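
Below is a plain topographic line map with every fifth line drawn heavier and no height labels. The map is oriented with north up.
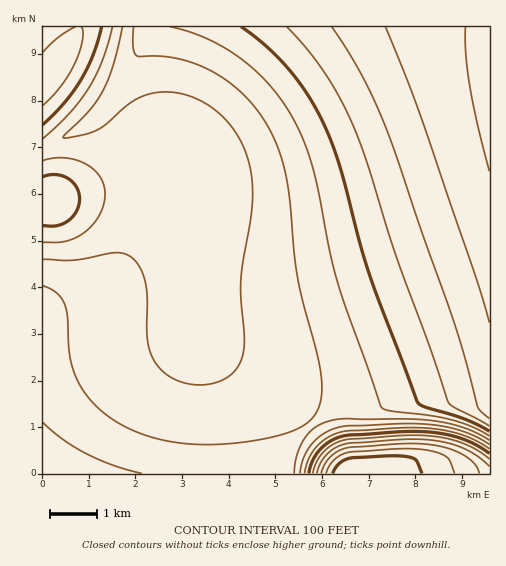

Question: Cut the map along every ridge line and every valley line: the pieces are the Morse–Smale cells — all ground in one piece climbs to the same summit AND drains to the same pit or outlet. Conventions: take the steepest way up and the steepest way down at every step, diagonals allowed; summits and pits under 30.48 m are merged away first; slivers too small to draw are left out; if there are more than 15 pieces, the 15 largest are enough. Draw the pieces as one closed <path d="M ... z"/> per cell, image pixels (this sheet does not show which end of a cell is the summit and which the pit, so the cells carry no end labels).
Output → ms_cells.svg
<path d="M489 26l-336 0-22 41-25 38-25 23-39 21 0 51 9 1 94-29 36-8 7 18 5 31 4 119 16 18 63 42 20 17 15 16 28-14 33-7 79-28 38-9z"/><path d="M181 164l-19 3-111 34-9 1 1 272 239 0 10-26 20-22-16-17-20-17-63-42-16-18-4-119-5-31z"/><path d="M489 367l-38 9-79 28-37 8-18 10-5 5 29 37 6 6 7-1 1 5 134 0z"/><path d="M152 26l-110 1 1 121 38-20 25-23 28-43z"/><path d="M311 426l-19 22-10 25 72 1 0-5-7 1-6-6z"/>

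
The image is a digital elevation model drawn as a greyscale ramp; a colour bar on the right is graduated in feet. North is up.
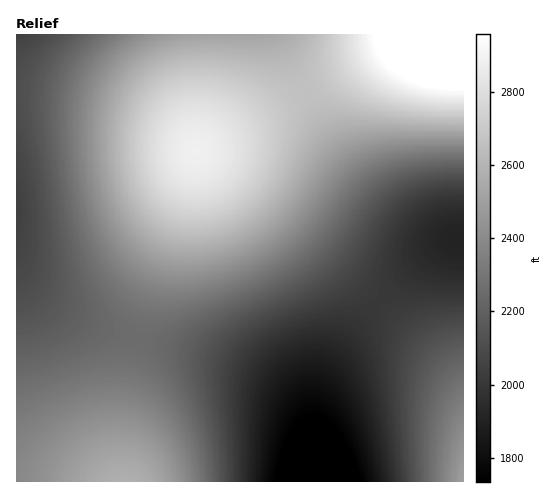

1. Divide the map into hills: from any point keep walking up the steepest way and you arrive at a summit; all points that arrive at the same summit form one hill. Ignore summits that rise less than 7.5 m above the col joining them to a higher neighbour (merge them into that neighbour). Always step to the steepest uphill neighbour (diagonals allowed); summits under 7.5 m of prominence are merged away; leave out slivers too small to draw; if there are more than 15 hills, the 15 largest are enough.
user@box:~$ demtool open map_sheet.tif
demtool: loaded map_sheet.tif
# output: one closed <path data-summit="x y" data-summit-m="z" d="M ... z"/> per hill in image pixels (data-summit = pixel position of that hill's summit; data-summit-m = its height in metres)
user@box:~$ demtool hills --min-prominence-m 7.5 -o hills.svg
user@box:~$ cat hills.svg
<path data-summit="196 151" data-summit-m="879" d="M277 34l-260 0-1 236 8 13 14 13 31 20 50 18 92 22 38 14 25 14 23 20 8 13 6 17 3 18 1-41 3-17 13-29 11-17 33-42 38-38 27-20 18-8-24-3-18-8-20-14-32-32-24-31-18-29z"/><path data-summit="125 481" data-summit-m="785" d="M17 271l0 211 300-1-5-43-7-21-8-13-23-20-25-14-38-14-92-22-50-18-31-20-14-13z"/><path data-summit="463 481" data-summit-m="762" d="M463 240l-9 0-8 4-33 24-46 48-33 43-12 24-7 28 0 42 3 29 146-1z"/><path data-summit="453 35" data-summit-m="992" d="M463 34l-186 1 45 88 18 29 24 31 32 32 20 14 18 8 25 3 5 0z"/>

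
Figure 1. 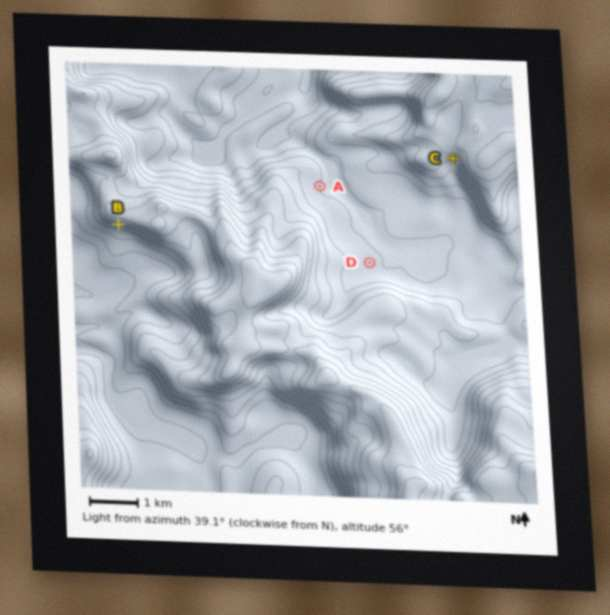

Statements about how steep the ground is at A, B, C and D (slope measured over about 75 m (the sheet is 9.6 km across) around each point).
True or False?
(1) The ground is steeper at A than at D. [True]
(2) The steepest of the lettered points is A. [False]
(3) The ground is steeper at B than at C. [True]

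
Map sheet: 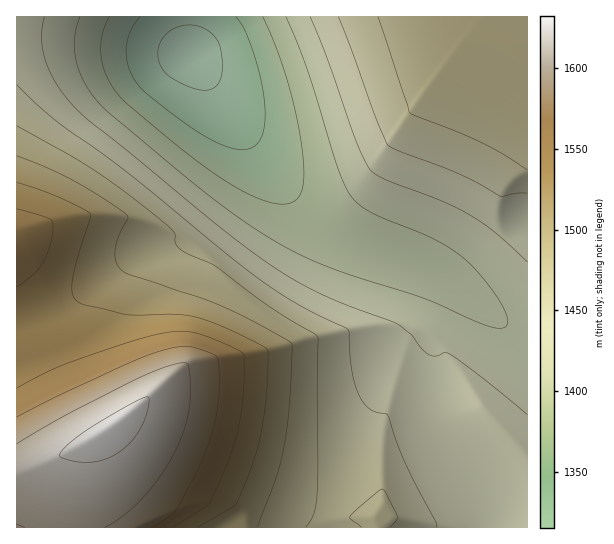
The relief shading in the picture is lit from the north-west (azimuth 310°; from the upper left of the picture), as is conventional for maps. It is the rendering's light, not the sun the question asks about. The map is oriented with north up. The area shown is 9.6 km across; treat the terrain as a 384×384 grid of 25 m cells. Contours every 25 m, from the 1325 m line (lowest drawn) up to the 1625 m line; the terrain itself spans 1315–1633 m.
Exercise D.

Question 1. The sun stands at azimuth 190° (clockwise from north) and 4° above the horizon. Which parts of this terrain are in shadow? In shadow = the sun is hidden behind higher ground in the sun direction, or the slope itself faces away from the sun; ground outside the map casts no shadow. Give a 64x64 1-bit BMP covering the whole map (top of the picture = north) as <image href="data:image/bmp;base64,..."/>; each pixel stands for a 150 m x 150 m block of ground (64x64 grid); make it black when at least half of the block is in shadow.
<image width="64" height="64" href="data:image/bmp;base64,Qk0+AgAAAAAAAD4AAAAoAAAAQAAAAEAAAAABAAEAAAAAAAACAAATCwAAEwsAAAIAAAAAAAAA////AAAAAAAAAAAAAAAAAAAAAAAAAAAAAAAAAAAAAAAAAAAAAAAAAAAAAAAAAAAAAAAAAAAAAAAAAAAAAAAAAAAAAAAAAAAAAAAAAAAAAAAAAAAAAAAAAAAAAAAAAAAAAAAAAAAAAAAAAAAAAAAAAAAAAAAAAAAAAAAAAAAAAAAAAAAAAAAAAAAAAAAAAAAAAAAAAAAAAAAAAAAAAAAAAAAAAAAAAAAAAAAAAAAAAAAAAD8AAAAAAAAAf/4AAAAAAAB//4AAAAAAAD//GAAAAAAAP/98AAAAAAA//vwAAAAAAB/9+AAAAAAAD/P4AAAAAAAP5/AAAAAAAAfP4AAAAAAAAR/AAAAAAAAAPwAAAAAAAAB+AAAAAAAAAPwAAAAAAAAB+AAAAAAAAAfwAAAAAAAAD+AAAAAAAAA/wAAAAAAAAf+AAAAAAAAD/4AAAAAAAAf/AAAAAAAAB/4AAAAAAAAD/AAAAAAAAAP8AAAAAAAAA/gAAAAAAAAB8AAAAAAAAAHAAAAAAAAAAAAAAAAAAAAAAAAAAAAAAAAAAAAAAAAAAAAAAAAAAAAAAAAAAAAAAAAAAAAAAAAAAAAAAAAAAAAAAAAAAAAAAAAAAAAAAAAAAAAAAAAAAAAAAAAAAAAAAAAAAAAAAAAAAAAAAAAAAAAAAAAAAAAAAAAAAAAAAAAAAAAAAAAAAA=="/>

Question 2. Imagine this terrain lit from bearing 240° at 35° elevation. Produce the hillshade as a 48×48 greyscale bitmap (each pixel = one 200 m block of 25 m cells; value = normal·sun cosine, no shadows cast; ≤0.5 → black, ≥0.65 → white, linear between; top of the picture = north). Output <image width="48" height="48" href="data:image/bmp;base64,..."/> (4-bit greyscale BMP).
<image width="48" height="48" href="data:image/bmp;base64,Qk32BAAAAAAAAHYAAAAoAAAAMAAAADAAAAABAAQAAAAAAIAEAAATCwAAEwsAABAAAAAAAAAAAAAAABEREQAiIiIAMzMzAERERABVVVUAZmZmAHd3dwCIiIgAmZmZAKqqqgC7u7sAzMzMAN3d3QDu7u4A////AIiIiIh3dlVmeIiGVWZnd4iIdlVVVWd4iYiIiIiHd2ZmZnd2VWZnd4iIdURFVmd4iYiIiIiHd2ZmZmVVVVZmd3eHZERFVmeImZmYiIiHd2ZlVVVVVVVmZ3d3VERVZneImYmYiIiHd2ZlVVVVVVVWZnd3VERWZ3iJmYiIiIiHd2ZlVVVERVVVZmd3VEVWZ3iJmYiIiIiHd2ZlVVREREVVVmZ3VEVmd4iZmYiIiIiHd2ZlVURERERVVmZ3VFVmeImZl3eIiIh3d2ZVVURERERFVWZmVVZneImZZHd3d3h3dmZVVEREREREVVZmZVZniJmWRHd3d3d3dmZVVEREREREVVZmZVZniJl0RHd3d3d3dmVVVEREM0RERVVmZVZ3iJdERHd3d3d3d2VVRERDMzRERVVmZlZ3iIVEVXd3d3d3d3ZVREQzMzRERVVmZmZ3iGREVYd3d3d3d2ZlREQzMzNERFVWZmZ3h1RFVod3d3d3dmZlQzMzMzNERFVWZmZ3dURVZnd3d3d2ZmZUMiIiIjM0RFVWZmZ3VFVWZ3d3d2ZmZmVUIhERIjMzNEVVZmZlRVVmd3d3dmZmZmVUIiIiIjIiM0RFVmVUVWZ3iHd3ZmZmZlVEMiIjMyIiIzREVVVVVmd4iHd2ZmZmVVVEMzM0MhIiMzRERVVVZneImXd2ZmZlVVVURERDIRIjM0RFVVVmZ3iJmXdmZVVVVVVVVVUyESIzNEVVVmZnd4iZmndmVVVVVVVVVVMREiM0RVVmZmd3iImaqnZlVVVVVVVVVUIRIjNEVWZmd3eIiZmqqmZVVVVVVVVVVCERIjRFVmd3d4iImZqqqmZVVVVVVmZmQhESI0RWZ3eIiIiZmaqqmFVVVVVVZmZTEREiNEVmd4iIiZmZqqqph1VUVVVVVUMhERIjNFZniImZmZmaqqqoeERERERDMhERESIzRVZ4iZmZmZqqqqqpiEREMzIiERERESI0VWeImaqqqqqqqqqpmURDMyIhEREREiNEVneJmqqqqqqqqqqpmURDMyIhERERIjNFZ3iZqru6qqqqqqqqqkRDMyIhERESIzRVZ4maq7u7qqqqqqqqqkQzMyIhEREiI0RWeImqu7u7uqqqqqqqmUQzMiIhERIiM0VneJqru7u7uqqqqqmZmUQzMiIhESIjNFVniZq7u8y7uqqZmZmZmUQzMiIiIiIzRFZ4maq7vMy7uqmZmZmZmUQzMiIiIiI0RWd4mqu8zMy7uqmZmZmZiEQzMiIiIiM0VmeJqru8zMy7uqmZmZiIiERDMyIiIjNFVniZq7vMzMu7uqmZiIiIiERDMyIiIzRFZ3iaq7zMzMu7qqmYiIiIiEREMzMzM0RWZ4mqu8zMzMu7qpmYiIiIiFVEQzMzNEVWeJmrvMzMzLu6qpmYiIiIiFVERDMzRFVniJq7zMzMzLu6qpmYiIiHd1VURERERVZ3iaq7zMzMzLu6qZmIiId3d1VVVERFVWZ4mau8zMzMy7uqqZmIiId3d2ZVVVVVVmd4mqu8zMzMy7uqmZiIiId3dw=="/>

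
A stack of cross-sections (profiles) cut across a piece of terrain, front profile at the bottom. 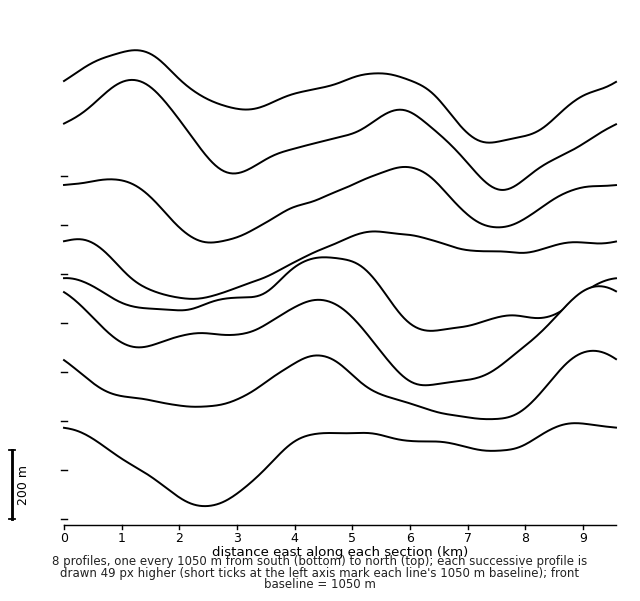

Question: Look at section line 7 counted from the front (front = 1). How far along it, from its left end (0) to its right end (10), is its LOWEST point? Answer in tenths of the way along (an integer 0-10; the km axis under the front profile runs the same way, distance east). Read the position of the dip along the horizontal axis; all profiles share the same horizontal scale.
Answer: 8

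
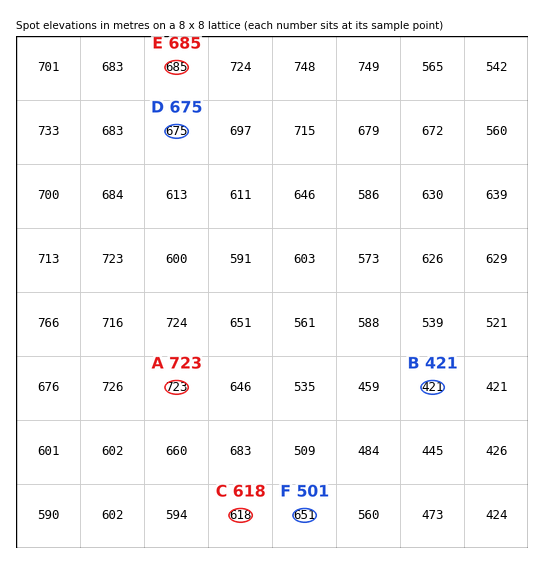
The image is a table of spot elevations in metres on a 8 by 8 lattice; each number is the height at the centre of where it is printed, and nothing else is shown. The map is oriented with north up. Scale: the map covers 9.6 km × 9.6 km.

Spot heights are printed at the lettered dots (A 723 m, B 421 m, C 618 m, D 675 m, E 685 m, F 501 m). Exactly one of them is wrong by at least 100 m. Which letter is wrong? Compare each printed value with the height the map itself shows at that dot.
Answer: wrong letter F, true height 651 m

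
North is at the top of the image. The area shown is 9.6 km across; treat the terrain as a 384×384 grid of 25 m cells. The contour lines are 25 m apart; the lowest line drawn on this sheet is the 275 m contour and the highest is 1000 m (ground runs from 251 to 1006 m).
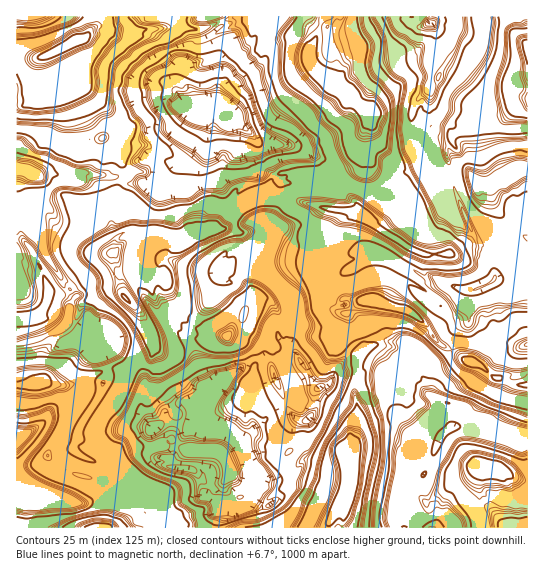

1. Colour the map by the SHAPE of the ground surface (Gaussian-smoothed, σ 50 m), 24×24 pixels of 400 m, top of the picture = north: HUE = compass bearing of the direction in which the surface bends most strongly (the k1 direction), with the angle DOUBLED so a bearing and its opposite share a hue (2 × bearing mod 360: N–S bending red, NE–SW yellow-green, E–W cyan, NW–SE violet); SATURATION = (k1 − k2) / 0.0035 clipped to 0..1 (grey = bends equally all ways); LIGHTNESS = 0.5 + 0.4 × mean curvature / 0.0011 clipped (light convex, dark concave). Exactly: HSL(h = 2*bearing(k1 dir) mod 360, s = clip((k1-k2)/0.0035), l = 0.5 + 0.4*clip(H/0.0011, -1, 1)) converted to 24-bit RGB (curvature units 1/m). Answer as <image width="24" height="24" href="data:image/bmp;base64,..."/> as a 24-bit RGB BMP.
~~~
<image width="24" height="24" href="data:image/bmp;base64,Qk32BgAAAAAAADYAAAAoAAAAGAAAABgAAAABABgAAAAAAMAGAAATCwAAEwsAAAAAAAAAAAAAJmjdDsp4Lb/h5qVo8kVukB1Bg2dqmcesoWnzB11BN7MS3TXvqT/l5Fwp8Wuf6duEKLBKHRp2hmqEl0zbVxpbb8dah/HWa4/Uc3BPMyMMQUABbL8iendXgYF3go2PTehXioMIthobKYY8DoRPCpEI7UdbG4S49+PUQ6GdEDR0VXGS21XhecfMqYcuNDQLPFcTyA/GkN7kf67GZXSvgnaFltS+N+rMgA4AvgkZ1yisVaPpRhhHkc5kC1lp1Bhg9fPI1JVzDj2Da3V/ImKL3TPT2+zWtMHknKP4PBr67ZizcH1+g3l5jKeY05cP7hyMOkjmxMz20vn5WxNpe53ma6+vEWqqwlnr3t+18d6pHxt8VGyAR3NyGdL4xvnsdbbnbwhfBDwA/dcNnpBoknV1ZNEfyaAVCCsU2twlWFgjVjcXdTgiO7olcayCE0KuJKSB9tqt85+AyxrLF0Y8doZ6MYYzdV4kQiQUYz0c5ptLAI9OrqiEWJKR2J+lFW21WUHPUMg8VlN4rzvaqtLTdKGqwThgA5Z6Cs6k/bRbzfGVSRxj4qnPKZa1X0IsVSAV0WwnfMrsg4Didr7qMrznZZd9k2Rh6hQ7gWkmy09MH2onGV1O35ijha2ErR6smM06ADML8P960SQLaFN9w7B5eQF4uSHvcr3oN/O9Umv4UWje5l6Ar0rDHl7VwnnmzVO17PxYQ57vvBy4fWcDBFwAvl5IQehNZQlk70J4Fr0M1WJBOWtQgnmAWith9HG6vf38W+v0JFSyJD8HwsIXnXEddk5dECoizAQx4vjTNSmJnGLX5rD4hfnyJH52pnR3XRSwqePIdpezrICKoMozLhQSLP9ELfetq0IohFhZiqsMxKfci+VDDqzSYUkqMgsflO9bQvqFcVJ5dJuuT9zj5UiR0xluXHxhKSF4xKVqubFDWlQukyMaR7D/W//iZsR+eSPDo4izo4uwpCqj1LacAwCJ/zP1hUbozP/YVgAxOY5JJbY9FlOY5aXF2aDhHzbEzhXOVpipuHn/2tP40ef6T9X/ljnItCvFOJtlZ5o0kdUtSC5wsu+muga0FjSGlvyGqCFeh4OwZrbsPCHMZHpsLbMT2zEWYRVCddiWeoN5S2s8Y4UlhE0zmmtWYUIEVkUQOHEhhptIgoB2RupJfgB5P2TWXHD36fTKO0llk5tl6TIJWW0MPmhEfoF3YF59gnnQkZeFgoF/e4OAfoWSekRMug8PxL//zu39KXTncIOUd29/hf9gSRSjTqikEPOf9b/QhUe0f4CeppTH7KTrU0XmJv+8RHeRLGSStZ6Lgnl3eGVITx0Sjv/rUvf/ZX4i9FNo2jizc2WBWFmRhHVtJT6DvrJzYX1hNHMezd4WMYr4TBC94qdp8k154wAsNBsKE6I2mmgp4R9Agp3p0Pr7nxY8fmFjUN2JXAUsYf9CjnWsfYR3iI+xJk7V1ebzvIHEiYKSitWsOxV3ir8g6XoXplzXvZW/rqLcdI+rT+j8L+xy6uoPeR0TgG9ylryTjhifbtlcFbG5KDej0J3OYTYFloEFLSIGQ1gIuLIw/Zs6NHC3eIJ/X66fNaZrQOyebw3m15bfkoy6iXiKjiFV0PGSOG55ZedOcUNyzdFtZAAoJ2QdKmsVzhjZU/Pem8jgfZPIaph/2q8pNG6NmNjSkCRzqdAmS24lE74fhH8AWAkZ4R4ijuJ1vaBtFep+aBeXTS1n/eWUL5SLyjBbQRWwH6MLYVMiqLk0Hak2ulC7xd2nGNC/SRWOUYPXPoLcoQuGzQgdRMIcEsUqnxUgecIo9uvDUuZBHBdNIy2B7NHBn43B01rVrIQJ1cr2g531JOA1y3U8K+KxKu4R8+ArV3EHXUUze2RQTRZW5phT2mSikhmCe+YlQOKKteK157HAGCpWP1rC2W5Dg36DqinCuX7owsiNhYGGrY+1fcrvx/QzO7UYYCFy1zi20aQqFzikGUnMNehq6y89Hx/qgOnBodS1Nu6R+j2+cSr8ARcyOduRyo6uRS3mNy9931xde7opQ24+2KhZpyUKzo4GoRElJ2czwDwbIBmhO+qjK88hVBHsd+rOeK6myNREe64RdpgO2rxhDRNVzIBgJpF75R7p4R6idsP024/+/LT/OfUuWhrz80/1EcWbZRHxMcZeUJZreiSQj8qlD37R6qx9dLRQjVFsh3zoIF3an7rnTC+LJ52xRWObZxOW5P7BaocWuC3e2FkZ/ZO5hqDmKoXi6WP7n1TST8f/p1D/hMHndoCQGaXQKs6K33pjY6Y0QPcTQgyTo1QkTEEAJj9n1cB6BqquR/kb"/>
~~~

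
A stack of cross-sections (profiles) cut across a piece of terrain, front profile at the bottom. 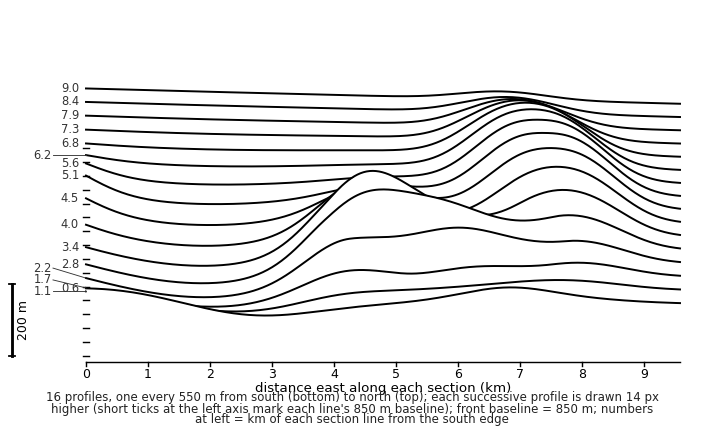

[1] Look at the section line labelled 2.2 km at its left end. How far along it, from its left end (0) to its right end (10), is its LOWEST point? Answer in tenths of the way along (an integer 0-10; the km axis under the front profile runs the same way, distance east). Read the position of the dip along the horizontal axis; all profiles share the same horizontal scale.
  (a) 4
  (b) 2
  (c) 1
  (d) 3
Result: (b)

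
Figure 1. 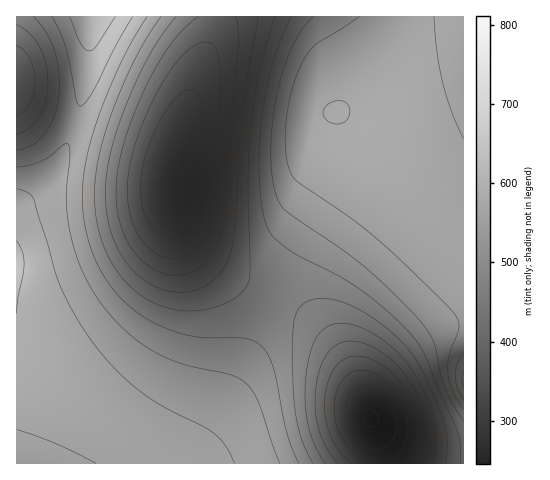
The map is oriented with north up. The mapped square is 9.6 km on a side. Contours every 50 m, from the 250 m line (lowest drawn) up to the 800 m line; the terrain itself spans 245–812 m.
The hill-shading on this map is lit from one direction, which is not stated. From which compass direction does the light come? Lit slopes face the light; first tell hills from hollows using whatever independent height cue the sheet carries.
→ SE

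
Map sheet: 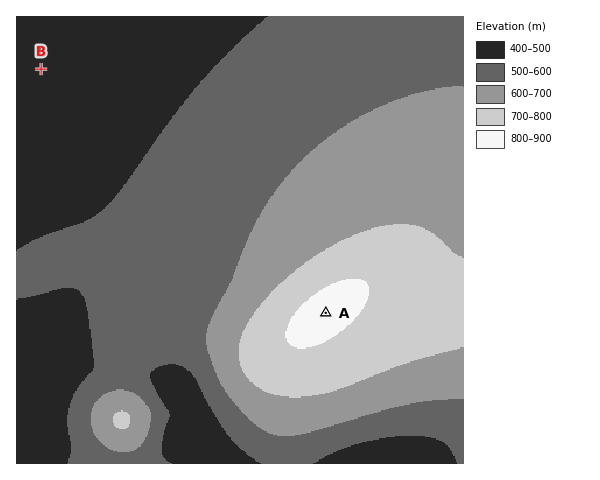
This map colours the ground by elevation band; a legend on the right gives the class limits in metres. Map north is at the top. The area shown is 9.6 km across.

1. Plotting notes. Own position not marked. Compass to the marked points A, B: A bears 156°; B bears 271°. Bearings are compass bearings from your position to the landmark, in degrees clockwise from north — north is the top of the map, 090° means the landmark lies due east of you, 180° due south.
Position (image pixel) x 219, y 72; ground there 500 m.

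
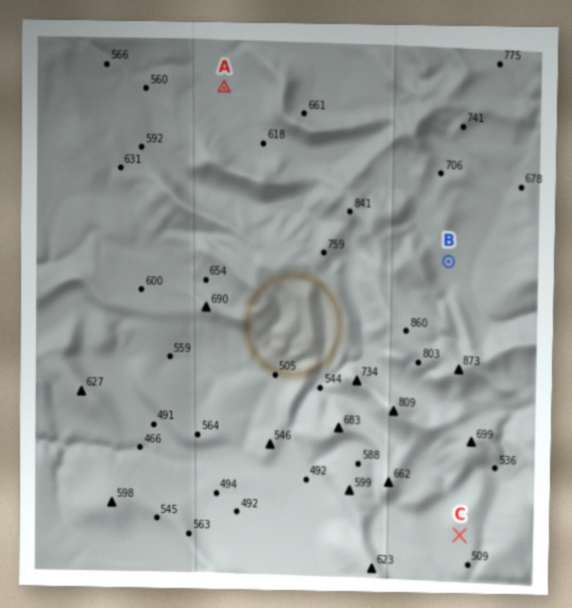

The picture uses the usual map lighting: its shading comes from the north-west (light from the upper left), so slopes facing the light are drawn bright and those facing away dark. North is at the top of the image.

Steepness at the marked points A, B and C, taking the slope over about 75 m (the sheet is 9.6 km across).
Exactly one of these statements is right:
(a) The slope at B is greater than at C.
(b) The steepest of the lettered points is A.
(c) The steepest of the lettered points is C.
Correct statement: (c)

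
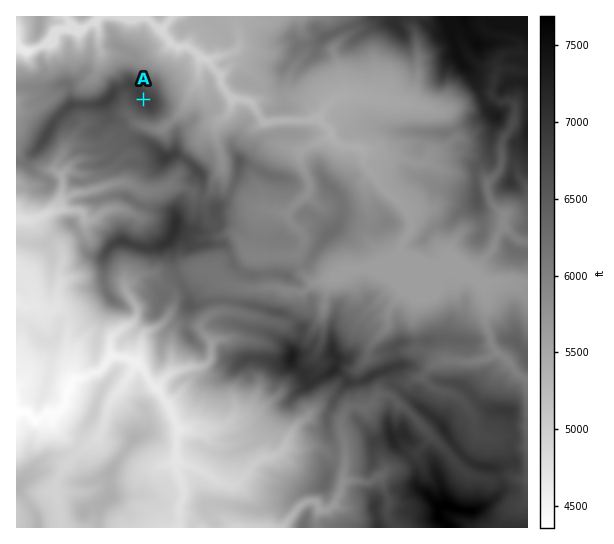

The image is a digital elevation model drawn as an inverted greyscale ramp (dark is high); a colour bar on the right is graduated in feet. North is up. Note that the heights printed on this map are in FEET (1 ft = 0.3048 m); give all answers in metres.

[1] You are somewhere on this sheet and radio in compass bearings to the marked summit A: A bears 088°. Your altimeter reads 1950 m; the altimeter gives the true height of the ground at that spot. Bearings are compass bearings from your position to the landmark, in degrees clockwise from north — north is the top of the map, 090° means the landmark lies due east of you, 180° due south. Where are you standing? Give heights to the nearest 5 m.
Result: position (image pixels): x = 63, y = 102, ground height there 1950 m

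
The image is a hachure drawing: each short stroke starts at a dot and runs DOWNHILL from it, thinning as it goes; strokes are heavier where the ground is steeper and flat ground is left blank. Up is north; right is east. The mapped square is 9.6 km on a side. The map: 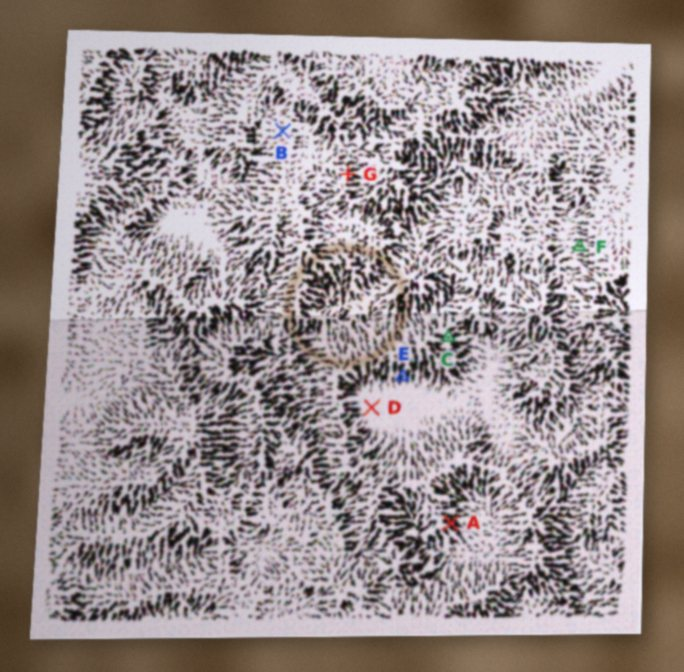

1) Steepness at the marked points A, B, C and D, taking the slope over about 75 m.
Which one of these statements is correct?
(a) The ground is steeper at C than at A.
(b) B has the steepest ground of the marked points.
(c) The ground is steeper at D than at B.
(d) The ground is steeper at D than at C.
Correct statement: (a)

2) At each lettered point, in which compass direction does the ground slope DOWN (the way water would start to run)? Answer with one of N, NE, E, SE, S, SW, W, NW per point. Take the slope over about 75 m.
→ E S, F W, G E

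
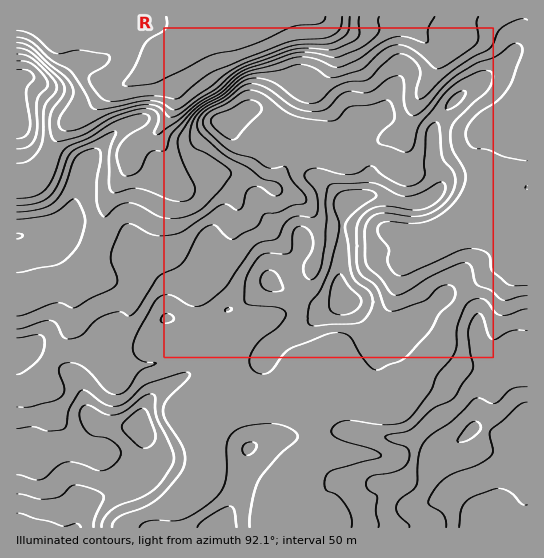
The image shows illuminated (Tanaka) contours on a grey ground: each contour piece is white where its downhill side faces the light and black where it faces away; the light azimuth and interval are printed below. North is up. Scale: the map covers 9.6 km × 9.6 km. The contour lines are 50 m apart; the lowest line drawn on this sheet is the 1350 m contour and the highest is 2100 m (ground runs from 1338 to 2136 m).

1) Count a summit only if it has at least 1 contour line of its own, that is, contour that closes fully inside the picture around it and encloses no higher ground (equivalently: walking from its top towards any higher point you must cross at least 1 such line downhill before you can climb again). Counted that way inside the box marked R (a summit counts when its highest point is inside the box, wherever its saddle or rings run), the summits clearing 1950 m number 2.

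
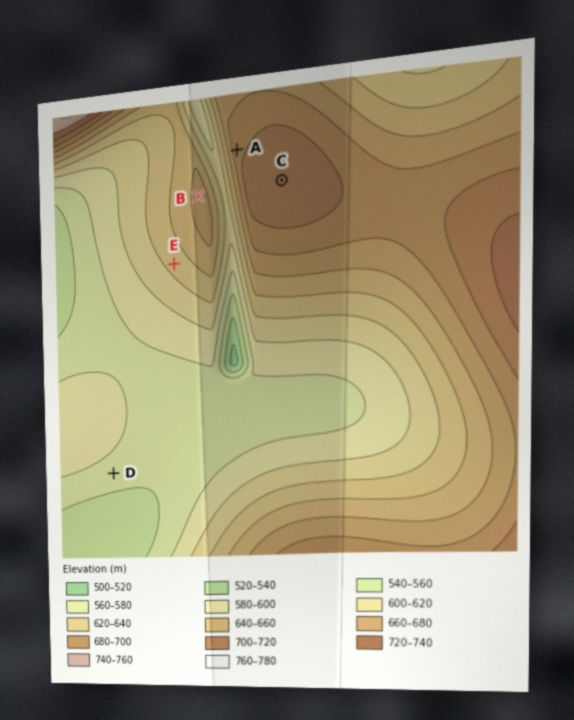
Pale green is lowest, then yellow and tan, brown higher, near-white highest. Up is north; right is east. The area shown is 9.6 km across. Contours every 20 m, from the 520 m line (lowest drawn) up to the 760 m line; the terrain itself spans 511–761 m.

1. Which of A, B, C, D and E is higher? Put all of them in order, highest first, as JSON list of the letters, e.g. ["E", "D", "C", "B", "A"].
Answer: ["C", "A", "B", "E", "D"]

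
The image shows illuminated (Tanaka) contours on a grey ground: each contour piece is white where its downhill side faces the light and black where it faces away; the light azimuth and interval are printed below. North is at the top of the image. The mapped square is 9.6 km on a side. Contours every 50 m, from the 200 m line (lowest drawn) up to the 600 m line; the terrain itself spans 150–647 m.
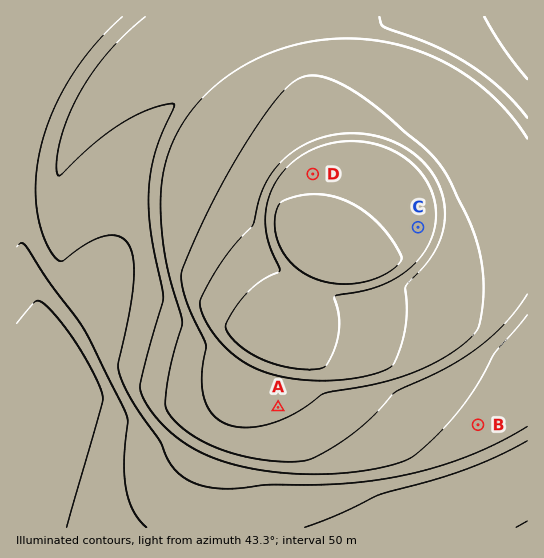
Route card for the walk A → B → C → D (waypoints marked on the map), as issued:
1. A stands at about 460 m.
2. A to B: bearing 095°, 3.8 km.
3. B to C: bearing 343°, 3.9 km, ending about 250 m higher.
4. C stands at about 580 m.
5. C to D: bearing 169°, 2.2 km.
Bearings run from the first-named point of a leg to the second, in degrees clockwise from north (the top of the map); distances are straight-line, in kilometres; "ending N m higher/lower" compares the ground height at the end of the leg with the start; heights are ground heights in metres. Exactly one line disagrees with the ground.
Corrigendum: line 5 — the bearing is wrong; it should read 297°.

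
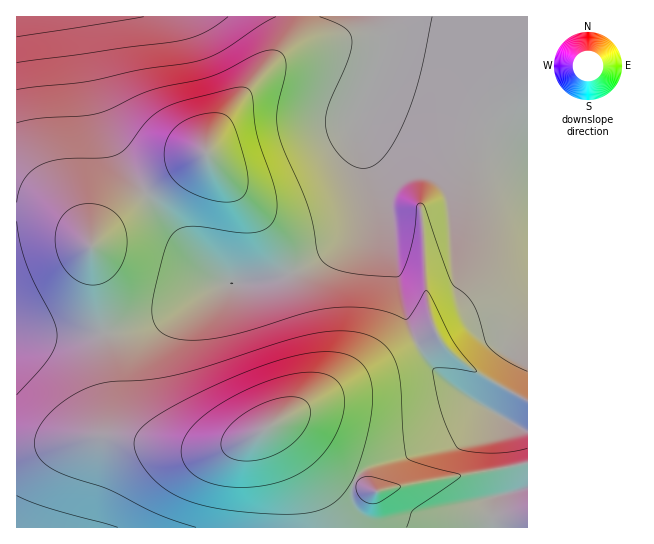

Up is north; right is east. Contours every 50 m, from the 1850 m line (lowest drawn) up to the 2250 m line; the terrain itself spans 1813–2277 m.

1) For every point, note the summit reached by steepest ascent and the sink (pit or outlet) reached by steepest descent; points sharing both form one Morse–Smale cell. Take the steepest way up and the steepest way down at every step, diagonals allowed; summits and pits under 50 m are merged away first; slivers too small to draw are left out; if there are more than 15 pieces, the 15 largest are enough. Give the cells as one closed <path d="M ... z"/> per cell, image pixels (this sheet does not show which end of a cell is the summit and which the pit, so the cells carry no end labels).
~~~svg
<path d="M527 16l-146 0 3 17-1 18-8 26-19 41 0 12 11 32 4 24-6 27-9 16-22 20-33 20-38 12-44 4-45 28-32 12-21 6-43 5-36 0-25-3-1 113 14 1 63-11 20 0 61 12 36 1 28-6 29-15 14 21 20 37 8 24 2 18 216 0z"/><path d="M379 16l-296 1 9 58 8 35 17 41 39 56 39 48 24 25 12 4 24-1 36-10 20-9 23-15 22-20 5-8 7-16 3-19-4-24-11-32 0-12 19-41 8-26 1-18z"/><path d="M82 16l-66 1 0 316 6 2 56 1 43-5 41-12 21-11 31-20 17-5-12-3-24-25-59-74-19-30-17-41-8-35-8-57z"/><path d="M267 428l-29 15-28 6-36-1-61-12-20 0-51 9-25 2-1 80 294 1-1-18-8-24-20-37z"/>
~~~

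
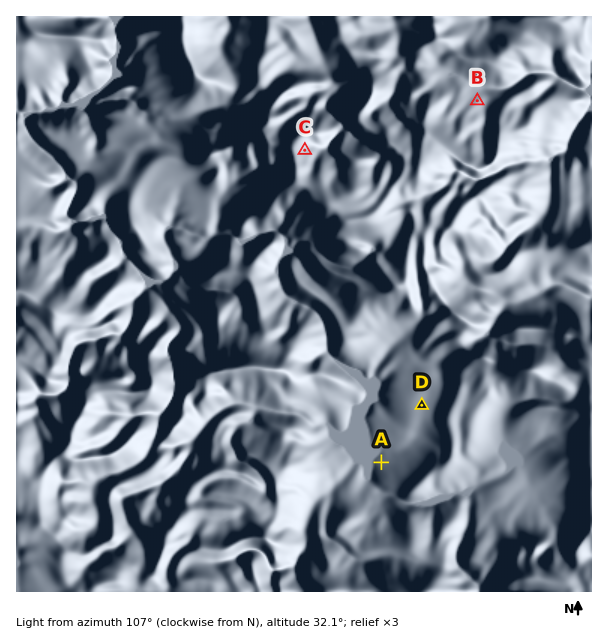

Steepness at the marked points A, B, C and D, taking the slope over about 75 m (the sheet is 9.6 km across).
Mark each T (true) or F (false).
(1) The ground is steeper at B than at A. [T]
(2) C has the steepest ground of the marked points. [T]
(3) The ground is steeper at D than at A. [F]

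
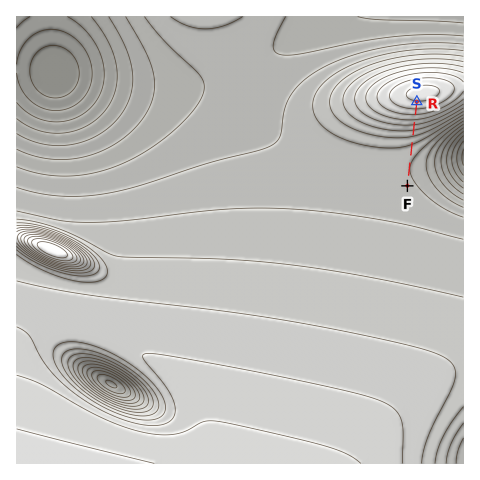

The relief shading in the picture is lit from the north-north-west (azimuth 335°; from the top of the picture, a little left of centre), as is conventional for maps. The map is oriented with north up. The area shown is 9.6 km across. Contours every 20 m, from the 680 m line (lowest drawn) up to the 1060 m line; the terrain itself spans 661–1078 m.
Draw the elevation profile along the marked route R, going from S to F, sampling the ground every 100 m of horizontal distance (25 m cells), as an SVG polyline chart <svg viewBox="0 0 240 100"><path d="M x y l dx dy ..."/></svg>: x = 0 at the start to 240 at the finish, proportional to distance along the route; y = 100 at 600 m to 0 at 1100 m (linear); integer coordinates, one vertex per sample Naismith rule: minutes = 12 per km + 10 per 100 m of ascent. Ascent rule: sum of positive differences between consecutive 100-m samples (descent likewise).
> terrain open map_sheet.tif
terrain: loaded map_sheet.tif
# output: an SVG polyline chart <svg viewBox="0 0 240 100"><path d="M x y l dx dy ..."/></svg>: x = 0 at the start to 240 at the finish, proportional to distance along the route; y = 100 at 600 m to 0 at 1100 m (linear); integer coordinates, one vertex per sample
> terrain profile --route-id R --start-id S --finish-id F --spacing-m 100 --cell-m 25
<svg viewBox="0 0 240 100"><path d="M0 24l13 3 14 2 13 4 13 4 13 3 14 4 13 3 13 2 13 3 14 1 13 2 13 0 13 1 14 0 13 0 13 0 13-1 14 0 1 0"/></svg>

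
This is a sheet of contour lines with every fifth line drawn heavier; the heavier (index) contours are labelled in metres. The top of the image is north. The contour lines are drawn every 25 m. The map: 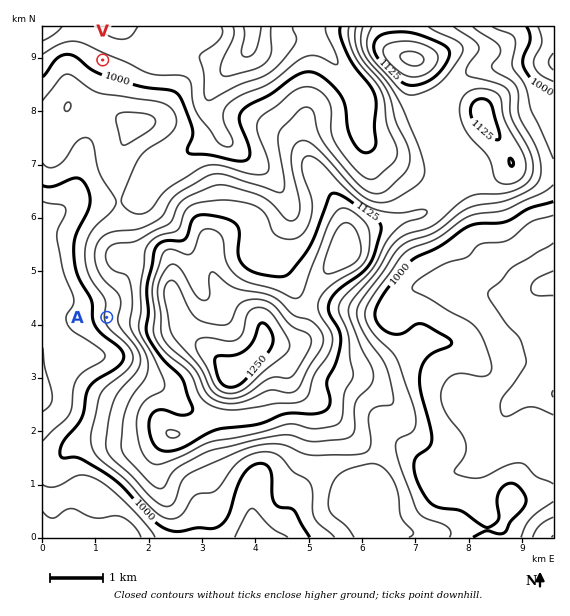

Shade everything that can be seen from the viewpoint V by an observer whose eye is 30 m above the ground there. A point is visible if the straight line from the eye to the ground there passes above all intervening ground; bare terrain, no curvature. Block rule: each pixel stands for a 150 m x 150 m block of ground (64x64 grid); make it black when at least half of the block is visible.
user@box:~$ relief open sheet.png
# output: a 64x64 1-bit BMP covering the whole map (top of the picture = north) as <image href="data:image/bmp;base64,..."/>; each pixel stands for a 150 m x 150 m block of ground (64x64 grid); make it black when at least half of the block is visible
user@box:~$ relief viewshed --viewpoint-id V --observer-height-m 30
<image width="64" height="64" href="data:image/bmp;base64,Qk0+AgAAAAAAAD4AAAAoAAAAQAAAAEAAAAABAAEAAAAAAAACAAATCwAAEwsAAAIAAAAAAAAA////AAAAAAAAAAAAAAAAAAAAAAAAAAAAAAAAAAAAAAAAAAAAAAAAAAAAAAAAAAAAAAAAAAAAAAAAAAAAAAAAAAAAAAAAAAAAAAAAAAAAAAAAAAAAAAAAAAAAAAAAAAAAAAAAAAAAAAAAAAAAAAAAAAAAAAAAAAAAAAAAAAAAAAAAAAAAAAAAAAAAAAAAAAAAAAAAAAAAAAAAAAAAAAAAAAAAAAAAAAAAAAAAAAAAAAAAAAOAAAAAAAAAA8AAAAAAAAAH4AAAAAAAAAfgAAAAAAAAB2AAAAAAAAAAYAAAAAAAAABwAAAAAAAAADgAAAAAAAAAEAAAAAAAAgAAAAAAAAADgAAAAAAAAAOAAGAAAAAAA4AAcAAAAAAB0ABwAAAAAAHQAHgAAAAAABgAfAAAAAAAGAB8AAAAAAAcAPwAAAAAAB4A/AAAAAAAD4D8AAAAAAAA4fwAAAAAAABh+AAAAAAAAAPwAAAAAAAAA+AAAAAAAAAHwAAAQAAAAA/AAABgAAAAD8AAgEAAAAAfgAGAwAAAAD+AAYOAAAAAf4ADhwAAAAB/gAcOAAA4AP+ADg4AAP4B/4AMDgAH/wH/gBwGAB//gP+AHAAAH/+A/8A8AAAf/8B/wPwAAB//4D/B/AAAH//wH8P8AAAf//gf7/gAAB//+A//8AAAH//4D//gAAAf//gH/+AAAA=="/>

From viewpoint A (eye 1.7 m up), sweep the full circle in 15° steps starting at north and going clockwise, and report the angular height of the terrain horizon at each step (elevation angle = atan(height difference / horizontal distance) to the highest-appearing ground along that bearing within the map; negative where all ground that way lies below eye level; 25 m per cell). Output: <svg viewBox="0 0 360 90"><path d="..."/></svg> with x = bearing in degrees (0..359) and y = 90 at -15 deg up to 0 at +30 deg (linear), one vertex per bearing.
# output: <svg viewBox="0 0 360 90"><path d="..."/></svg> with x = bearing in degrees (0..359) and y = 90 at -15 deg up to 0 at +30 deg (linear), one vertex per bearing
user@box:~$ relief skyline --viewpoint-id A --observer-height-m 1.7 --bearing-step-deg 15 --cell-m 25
<svg viewBox="0 0 360 90"><path d="M0 55l15-1 15 0 15-4 15-5 15-2 15 0 15 1 15 5 15 5 15 0 15 2 15 3 15 2 15 2 15 3 15 1 15 0 15 0 15 0 15 0 15-2 15-2 15-4"/></svg>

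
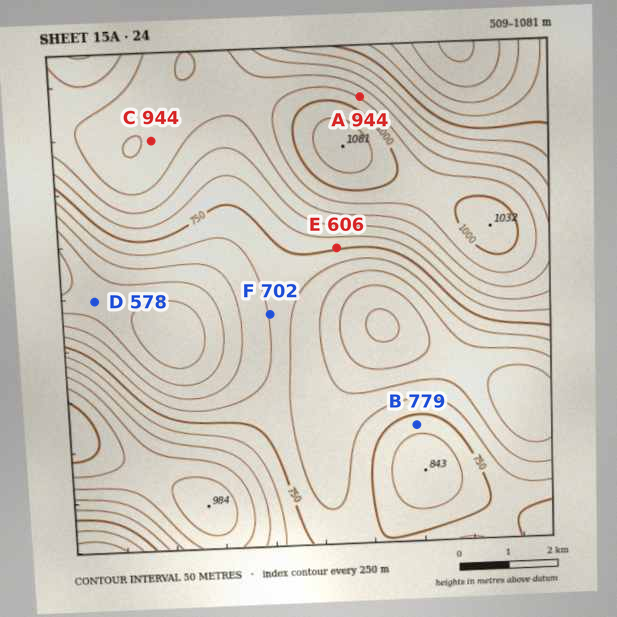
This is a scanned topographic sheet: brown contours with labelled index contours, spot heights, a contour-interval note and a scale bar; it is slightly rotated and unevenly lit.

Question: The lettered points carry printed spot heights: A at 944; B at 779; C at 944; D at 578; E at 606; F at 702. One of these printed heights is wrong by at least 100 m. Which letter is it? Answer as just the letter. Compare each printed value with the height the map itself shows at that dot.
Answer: E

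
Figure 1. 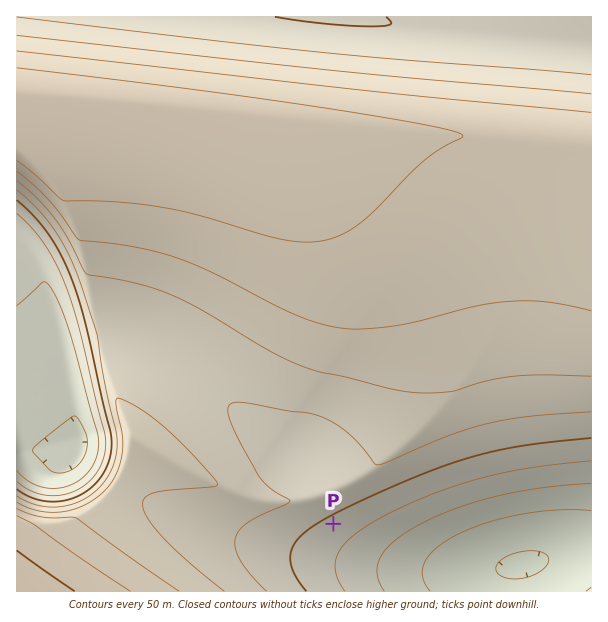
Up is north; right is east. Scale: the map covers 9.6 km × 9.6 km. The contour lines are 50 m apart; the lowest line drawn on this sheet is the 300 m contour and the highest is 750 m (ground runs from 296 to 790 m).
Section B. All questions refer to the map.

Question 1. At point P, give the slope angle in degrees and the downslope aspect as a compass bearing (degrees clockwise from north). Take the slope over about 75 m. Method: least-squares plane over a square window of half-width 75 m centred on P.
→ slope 6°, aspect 148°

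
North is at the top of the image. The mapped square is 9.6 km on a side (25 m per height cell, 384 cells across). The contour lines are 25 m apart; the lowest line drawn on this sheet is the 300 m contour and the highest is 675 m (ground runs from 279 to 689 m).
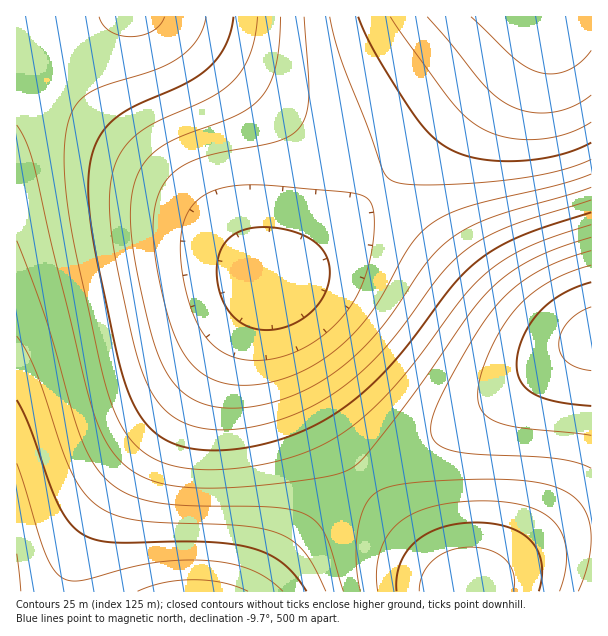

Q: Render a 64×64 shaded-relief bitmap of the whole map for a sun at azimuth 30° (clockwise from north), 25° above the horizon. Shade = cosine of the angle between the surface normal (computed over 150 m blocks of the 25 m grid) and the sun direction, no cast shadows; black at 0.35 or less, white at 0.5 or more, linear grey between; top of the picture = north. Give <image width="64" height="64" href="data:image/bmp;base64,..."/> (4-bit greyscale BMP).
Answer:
<image width="64" height="64" href="data:image/bmp;base64,Qk12CAAAAAAAAHYAAAAoAAAAQAAAAEAAAAABAAQAAAAAAAAIAAATCwAAEwsAABAAAAAAAAAAAAAAABEREQAiIiIAMzMzAERERABVVVUAZmZmAHd3dwCIiIgAmZmZAKqqqgC7u7sAzMzMAN3d3QDu7u4A////AKqpmZmZqqu7zM3d3e7u7u7u3dzMu6qZh3ZmVVVVVVZmqqqZmaqqu7zM3d3d7u7u7d3dzMu6qZh3ZmVVVVVVVWaqqqqqqqu7zM3d3e7u7u3d3czLuqmYh2ZVVEREREVVVrqqqqqqu7zM3d3e7u7t3d3czLuqmYd2ZVREREREREVVu6qqqru7zM3d3e7u7t3d3czLuqmId2VURDMzMzNERFW7qqqru7zM3d3e7u7u3d3czLuqmId2VUQzMzMzMzNERbu7u7u7zM3d3e7u7u3d3czLuqmYd2VUQzMiIiIzMzREu7u7u7zM3d3e7u7u3d3czLuqmYh2ZUQzMiIiIiIzM0S7u7u7zMzd3e7u7u7d3dzMu6qYh3ZVRDMiIiIiIjMzRLu7u7zMzd3e7u7u7d3dzMu6qZiHZlRDMyIiIiIiIzM0u7u7zMzd3d7u7u7t3d3My7qpmHdmVEMzIiIiIiIjMzS7u7zMzN3d7u7u7t3d3My7uqmYd2ZUQzMiIiIiIiMzM7u7vMzN3d3u7u7t3d3czLu6qZh3ZlVEMzIiIiIiIjMzu7vMzM3d3e7u7t3d3dzMu7qpmHdmVUQzMyIiIiIiMzO7vMzMzd3d3e7d3d3dzMy7uqmYh3ZlVEMzMzIiIiMzM7u8zMzN3d3d3d3d3d3MzLu6qZmId2ZVREMzMzMzMzMzu7zMzM3d3d3d3d3d3czMy7uqmYh3dmVVREQzMzMzMzO7vMzMzd3d3d3d3d3dzMzLu6qpmId3ZlVVREQzMzMzM7u8zMzM3d3d3d3d3dzMzMu7uqmZiHd2ZlVUREMzMzMzu7zMzMzN3d3d3d3dzMzMzLu6qpmYh3dmZVVURDMzMzO7vMzMzMzd3d3d3czMzMzMu7qqmZiId3ZmVVVERDMzM7u7zMzMzM3dzMzMzMzMzMy7u6qpmYiHd2ZlVVREQzMzu7vMzMzMzMzMzMzMzMzMzLu7qqmZiIh3dmZVVURERES7u8zMzMzMzMzMzMzMzMzLu7qqqZmYiHd3ZmVVVERERLu7vMzMzMzMzMzMzMzMzLu7uqqpmZiIh3d2ZlVVVEREu7u8zMzMzMzMzMzMzMy7u7uqqqmZmIiHd3dmZlVVVVW7u7zMzMzMzMzMzMzMu7u7uqqqmZmYiIh3d3ZmZlVVVbu7vMzMzMzMzMzMu7u7u7qqqpmZmYiIiId3d2ZmZmZmq7u8zMzMzMzMzLu7u7u6qqqZmZmYiIiIiHd3d3d3d3equ7vMzMzMzMzLu7u7qqqqmZmZmIiIiIiIiId3d3d4iKq7u8zMzMzMzLu7u6qqqZmZmIiIiIiIiIiIiIiIiIiZqru7zMzMzMzLu7uqqpmZmIiIiIiIiIiIiIiImZmZmZmqu7vMzMzMzLu7uqqZmYiIh3d3d3d4iIiImZmZmqqqqqq7u8zMzMzMu7uqqZmIiHd3d3d3d3eIiImZmqqqu7u7qru7zMzMzMu7uqqZiIh3d2ZmZmd3d4iImZqqq7u8zMyqu7vMzMzMy7uqmZiId3ZmZmZmZnd3iImZqqu7vMzN3aqru8zMzMy7uqqZiHd2ZmZVVWZmZ3eIiZqqu7zM3d3dqqu7zMzMy7uqqZiHd2ZlVVVVVmZnd4iZmqu7zN3d7u6qq7vMzMy7u6qZiHd2ZlVVVVVVZmd4iJmqu7zN3e7u7qqru7zMu7u6qZiHd2ZVVVVVVVVmZ3iJmaq7zN3e7u7+qqu7u7u7u6qZiHd2ZVVVREVVVWZneImaq7zN3e7u//+qq7u7u7uqqZiHd2ZVVURERVVWZneIiZqrvM3e7u///6qru7u7uqqZiHd2ZVVURERFVVZmd4iZqrvM3d7u7///qqu7u7qqqZiHd2ZVVUREREVVVmd3iJmqu8zd3u7v//+qqru6qqqZiHdmZVVUREREVVVmZ3iJmqq7zN3e7u//7qqqqqqqmZiHdmZVVUREREVVVmZ3iImaq7vM3d7u7u7uqqqqqqmZiHdmZVVEREREVVVmZ3iImZqrvMzd3e7u7u6qqqqpmYiHdmVVVERERFVVZmd3iImZqqu7zM3d3e7d3aqqqZmYh3ZmVVRERERFVVZmd3iImZmqq7vMzN3d3d3dqqqZmIh3ZlVURERERFVVZmd3iImZmqqru8zMzM3dzMyqmZmIh3ZlVURERERFVVZmd4iImZmqqru7vMzMzMzMy6mZmIh3ZlVUREREREVVZnd4iImZmqqqu7u7zMzMzLu7mZmIh3ZlVUREREREVVZnd4iJmZmqqqq7u7u7u7u7u7uZmIh3ZlVUREREREVVZnd4iJmZqqqqqru7u7u7u7u6qpmYh3dmVUREREREVVZmd4iJmZqqqqqru7u7u7u7uqqqmYiHdmVVREREREVVZmd4iJmZqqqqqru7u7u7u7qqqpmYiHdmZVVEREREVVZmd4iJmZqqqqqru7u7u7u6qqqpmYiHd2ZVVEREREVVZmd4iJmaqqqqq7u7u7u7u6qqqpmZiId2ZlVVRERFVVZnd4iJmaqqqqu7u7u7u7u6qqqpmYiId3ZmVVVVVVVWZnd4iJmaqqqqu7u7u7u7u7qqqpmZiId3ZmZVVVVVVmZnd4iJmaqqqqu7u7u7u7u7uqqpmZiId3dmZmVVVWZmd3eIiZmaqqqqu7u7u7u7u7u6qqmZiIh3d2ZmZmZmZnd3iImZmaqqqqu7u7u7u7u7u7qqqZmIh3d3ZmZmZmZnd4iImZmaqqqqq7u7u7u7u7u7uqqpmYh3"/>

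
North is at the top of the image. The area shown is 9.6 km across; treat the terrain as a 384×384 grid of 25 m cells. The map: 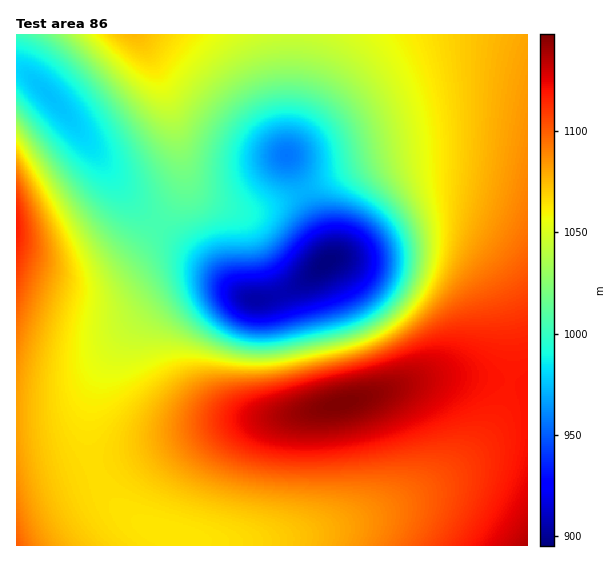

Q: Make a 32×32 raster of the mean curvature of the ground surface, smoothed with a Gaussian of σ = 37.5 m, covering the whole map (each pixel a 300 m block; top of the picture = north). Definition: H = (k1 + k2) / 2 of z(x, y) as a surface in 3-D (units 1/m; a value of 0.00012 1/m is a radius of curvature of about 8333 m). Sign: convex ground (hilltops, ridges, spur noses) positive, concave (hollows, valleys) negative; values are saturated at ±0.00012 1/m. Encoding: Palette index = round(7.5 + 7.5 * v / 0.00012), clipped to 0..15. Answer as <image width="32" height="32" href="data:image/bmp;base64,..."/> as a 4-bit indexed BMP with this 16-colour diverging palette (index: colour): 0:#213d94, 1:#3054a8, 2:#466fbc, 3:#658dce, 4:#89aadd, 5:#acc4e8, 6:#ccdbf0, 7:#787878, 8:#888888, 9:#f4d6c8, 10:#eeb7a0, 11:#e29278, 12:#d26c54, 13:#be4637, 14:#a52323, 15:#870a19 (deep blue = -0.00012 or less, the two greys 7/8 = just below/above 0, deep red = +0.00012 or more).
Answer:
<image width="32" height="32" href="data:image/bmp;base64,Qk12AgAAAAAAAHYAAAAoAAAAIAAAACAAAAABAAQAAAAAAAACAAATCwAAEwsAABAAAAAAAAAAlD0hAKhUMAC8b0YAzo1lAN2qiQDoxKwA8NvMAHh4eACIiIgAyNb0AKC37gB4kuIAVGzSADdGvgAjI6UAGQqHAGZ3d3d3d2ZmZmd3d3d3d3dmd3d3d3ZmZmZmZnd3d3d3Znd3d3d3dmZmZmZmd3d3d2Z3d3d3d3d3dmZmZmd3d3dnd3d3d3iHd3d3dmZnd3d3Z3d3eIiIiIiIh3d3d3d3d2d3d3iIiZmZmZmIh3d3d3dnd3d4iJmqu7uqmYiHd3d3d3d3d4iZq8zMzLqpiId3d3d3d3eImrzN3e7cupmIh3d3d3d3eJq8zM3u7ty5mIiHd3d3d3ibu5mbzM3dypiIiHd3d3d4q6dUV3eJvNupiIh3d3d3ialiABNDNGnMqYiId3d3iJqXIAACIhAlm7mIiHd3iIialAAAIiMgAnq5iHd3iZiImXMAJUIkUQFZqYh3eJmHd4h0JIpzESEASKmId4qYd3d4d2jNpBAAAVmph3eqmHZmeImK3rcxABR5qYd3qYdlVniamrzKdURXmqmHd6l2VVZ4mpmau6mImaqYiHeYZURWeKqId3iaqqqpiIiIh1REVnmpd2Q0aJqpmIiIiIZDNFeJqHZSATaImIiIiIhkMzRnmqh3UxE1eIiIiIiIQyNFaJqod2VEVniIiIiIiCEjRnmrmIh3d3eIiIiIiIgBNFeKuoiIiIiIiIiIiIiIAkVomrmIiIiIiIiIiIiIiDRWeauoiIiIiIiIiIiIiIhWZ4q7mIiIiIiIiIiIiIiI"/>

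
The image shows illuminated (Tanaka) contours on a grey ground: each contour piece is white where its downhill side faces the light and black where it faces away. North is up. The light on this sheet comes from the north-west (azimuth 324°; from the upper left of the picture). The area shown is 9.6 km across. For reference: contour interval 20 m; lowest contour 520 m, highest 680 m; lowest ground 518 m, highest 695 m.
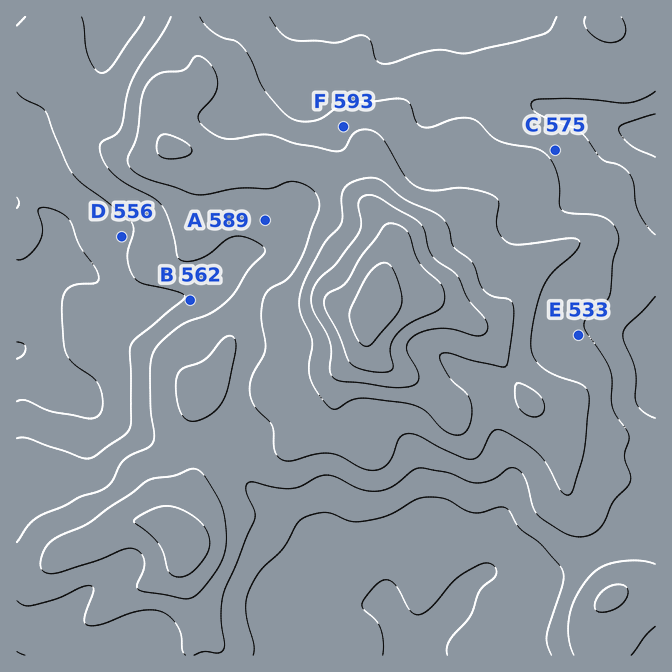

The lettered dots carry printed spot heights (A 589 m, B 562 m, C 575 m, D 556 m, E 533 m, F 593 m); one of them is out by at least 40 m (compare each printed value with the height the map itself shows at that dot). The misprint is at E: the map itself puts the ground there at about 583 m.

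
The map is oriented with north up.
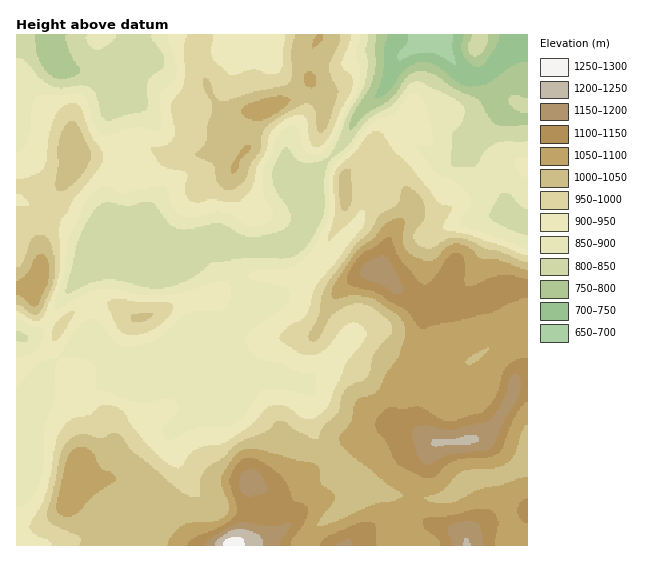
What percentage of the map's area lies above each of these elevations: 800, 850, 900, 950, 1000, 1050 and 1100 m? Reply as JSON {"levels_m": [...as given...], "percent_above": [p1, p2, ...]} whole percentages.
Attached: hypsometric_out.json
{"levels_m": [800, 850, 900, 950, 1000, 1050, 1100], "percent_above": [96, 85, 68, 51, 37, 23, 9]}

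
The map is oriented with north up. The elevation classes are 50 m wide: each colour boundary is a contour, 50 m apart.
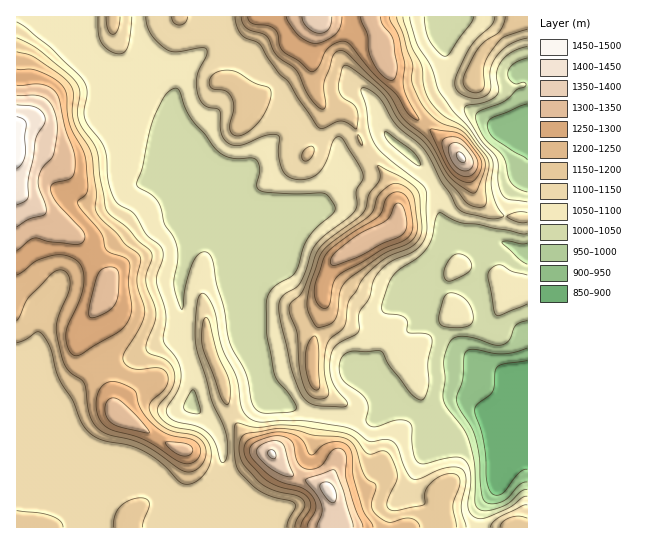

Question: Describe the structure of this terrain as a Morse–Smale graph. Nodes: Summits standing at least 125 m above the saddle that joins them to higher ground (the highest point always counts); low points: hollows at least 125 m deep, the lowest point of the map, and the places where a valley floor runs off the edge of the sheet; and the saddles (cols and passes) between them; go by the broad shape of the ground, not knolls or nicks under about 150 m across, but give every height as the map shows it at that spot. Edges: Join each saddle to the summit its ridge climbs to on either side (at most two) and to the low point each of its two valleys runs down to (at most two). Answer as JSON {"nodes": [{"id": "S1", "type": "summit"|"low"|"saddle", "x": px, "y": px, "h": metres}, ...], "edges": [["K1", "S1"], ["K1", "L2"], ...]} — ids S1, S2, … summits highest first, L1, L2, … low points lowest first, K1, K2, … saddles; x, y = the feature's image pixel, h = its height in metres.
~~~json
{"nodes": [
{"id": "S1", "type": "summit", "x": 17, "y": 151, "h": 1481},
{"id": "S2", "type": "summit", "x": 329, "y": 490, "h": 1417},
{"id": "S3", "type": "summit", "x": 461, "y": 158, "h": 1409},
{"id": "S4", "type": "summit", "x": 318, "y": 17, "h": 1399},
{"id": "S5", "type": "summit", "x": 366, "y": 241, "h": 1346},
{"id": "L1", "type": "low", "x": 502, "y": 438, "h": 861},
{"id": "L2", "type": "low", "x": 526, "y": 126, "h": 921},
{"id": "K1", "type": "saddle", "x": 426, "y": 126, "h": 1247},
{"id": "K2", "type": "saddle", "x": 219, "y": 477, "h": 1111},
{"id": "K3", "type": "saddle", "x": 505, "y": 217, "h": 1100},
{"id": "K4", "type": "saddle", "x": 342, "y": 418, "h": 1074},
{"id": "K5", "type": "saddle", "x": 434, "y": 187, "h": 1074}],
"edges": [["K1", "S3"], ["K1", "S4"], ["K1", "L1"], ["K1", "L2"], ["K2", "S1"], ["K2", "S2"], ["K2", "L1"], ["K3", "S3"], ["K3", "L1"], ["K3", "L2"], ["K4", "S2"], ["K4", "S5"], ["K4", "L1"], ["K5", "S3"], ["K5", "S5"], ["K5", "L1"]]}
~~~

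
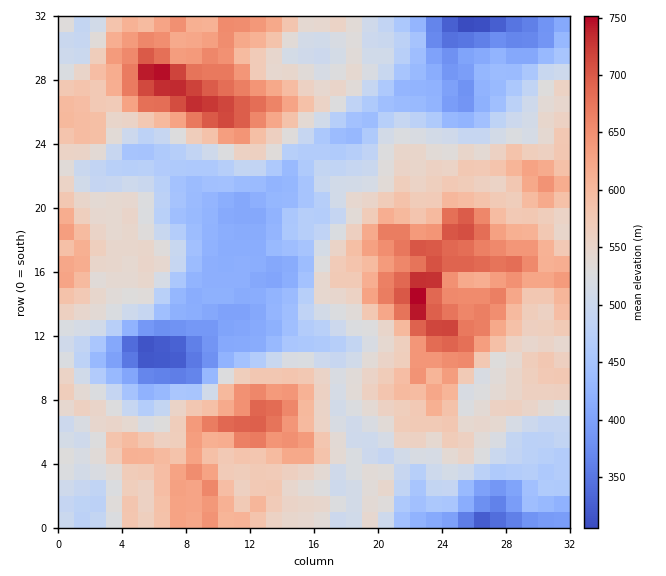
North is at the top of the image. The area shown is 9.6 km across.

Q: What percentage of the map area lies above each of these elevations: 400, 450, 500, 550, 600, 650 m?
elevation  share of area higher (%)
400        94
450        81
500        66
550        44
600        22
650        11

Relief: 290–765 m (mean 535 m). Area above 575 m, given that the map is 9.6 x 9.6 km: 28.5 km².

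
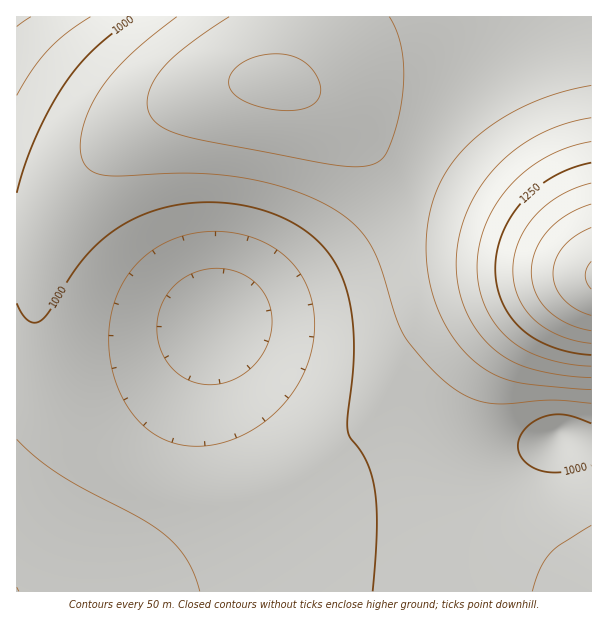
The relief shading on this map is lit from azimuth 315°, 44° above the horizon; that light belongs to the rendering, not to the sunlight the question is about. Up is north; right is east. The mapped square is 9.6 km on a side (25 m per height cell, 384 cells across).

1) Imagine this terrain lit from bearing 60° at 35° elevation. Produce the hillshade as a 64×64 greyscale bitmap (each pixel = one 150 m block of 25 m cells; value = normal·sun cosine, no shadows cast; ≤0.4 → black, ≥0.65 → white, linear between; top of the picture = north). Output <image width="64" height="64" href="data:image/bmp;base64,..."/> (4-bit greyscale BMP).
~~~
<image width="64" height="64" href="data:image/bmp;base64,Qk12CAAAAAAAAHYAAAAoAAAAQAAAAEAAAAABAAQAAAAAAAAIAAATCwAAEwsAABAAAAAAAAAAAAAAABEREQAiIiIAMzMzAERERABVVVUAZmZmAHd3dwCIiIgAmZmZAKqqqgC7u7sAzMzMAN3d3QDu7u4A////AJmZmZmZqqqqqqqqqqqqqqqqqqqqqqqqqqqqqqqqqqqqmZmZmZmaqqqqqqqqqqqqqqqqqqqqqqqqqqqqqqqqqqqZmZmZmZmqqqqqqqqqqqqqqqqqqqqqqqqqqqqqqqqqqpmZmZmZmZqqqqqqqqqqqqqqqqqqqqqqqqqqqqqqqqqqmZmZmZmZmqqqqqqqqqqqqqqqqqqqqqqqqqqqqqqqqqqZmZmZmZmZqqqqqqqqqqqqqqqqqqqqqqqqqqqqqqqqqpmZmZmZmZmaqqqqqqqqqqqqqqqqqqqqqqqqqqqqqqqqmZmZmZmZmZmqqqqqqqqqqqqqqqqqqqqqqqqqqqu7u6qZmZmZmZmZmaqqqqqqqqqqqqqqqqqqqqqqqqqru7u7u5mZmZmZmZmZqqqqqqqqqqqqqqqqqqqqqqqqq7u7u7u7mZmZmZmZmaqqqqqqqqqqqqqqqqqqqqqqqqq7u7u7u7uZmZmZmZmqqqqqqqqqqqqqqqqqqqqqqqqqq7u7zMy7u5mZmZmZmqqqqqqqqqqqqqqqqqqqqqqqqqqru8zMzMu7mZmZmZqqqru7u7u6qqqqqqqqqqqqqqqqqqu7zM3cy7uZmZmZqqu7u7u7u7uqqqqqqqqqqqqqqqqqq7vM3dzLu4iZmZqqu7u7u7u7u7qqqqqqqqqqqqqqqqqru83d3cuqiImZqqu7vMzMy7u7uqqqqqqqqqqqqqqqqqq7zN3dupmIiZqqu7zMzMzMu7u6qqqqmZmqqqqqmZqqqqu8zdyXd4iZmqu7zMzMzMzLu7uqqqmZmZmqqpmZmZmaqqu7uXVWiJmqu7zMzMzMzMy7uqqqmZmZmZmZmZmZmZmZmqmHVEWImqq7zMzd3dzMzLu6qqmZmZmZmZmZmZmYiIiIiHVERImaq7zMzd3d3czMu7qqqZmZmZmZmZmZmIiId3d2VEM0mZq7vMzd3d3dzMy7uqqZmZmZmZmZmZiIh3d2ZlVEMzOZqrvMzd3d3d3MzLu6qpmZiIiImZmZiIh3ZmVVRDMyM5mqu8zN3d3d3czLu6qpmZiIiIiIiZiId3ZlVEQzMiIimau7zN3d3d3dzMu7qqmZiIiIiIiIiIh3ZlVEMzIiIiKaq7zM3d3d3d3My7uqmZiIiIiIiIiIh3ZlVDMyIhESIpqrvMzd3d3d3MzLuqqZiIiHd3eIiIiHdlVDMiIREREimqu8zN3d3d3czLu6qZmIh3d3d3eIiHdmVEMiEREREiKqq7zM3d3d3czMu6qpmIh3d3d3d3d3d2VUMyIRERESI6qrvMzd3d3czMu7qpmIh3d3d3d3d3d3ZUQyIREREiIzqqu8zM3d3czMu7qpmYiHd3d3d3d3d3dlRDIhEREiM0Sqq7zMzN3czMy7qqmYiHd3dmZ3d3d3dmVEMiIREiM0RZqru8zMzMzMy7uqmZiHd3ZmZmd3d3d3ZUQyIiIiM0VWmqu7zMzMzMy7uqqZiId3ZmZmZnd3d3dlVDMiIjNEVmeaqru8zMzMu7uqqZiId3dmZmZmd3d3d2VUQzMzNEVneJmqu7u8zMu7uqqZmId3dmZmZmd3d3d3ZlRDMzNEVneImaqru7u7u7uqqZmIh3dmZmZmZ3d3iId2VURERFVneJmZqqq7u7u7uqqpmIh3d2ZmZmZnd3iIiHZlVERFVmeJmpmaqqu7u7uqqpmYiHd2ZmZmZnd3iIiId2ZVVVVmeImqmZqqqqu6qqqpmYiHd3ZmZmZnd3iIiYiHdmVVZmeImquZmaqqqqqqqpmYiId3dmZmZnd3iIiZmId3ZmZmd4mau4mZmqqqqqqpmZiId3d2ZmZnd3iIiZmZiHd2Znd4iaq7iJmZqqqqqZmZiIh3d3ZmZnd3eIiZmpmYh3d3d4iZqruImZmZqqmZmZiIh3d3dmZ3d3eIiZqqqZmIh3eIiZqru4iJmZmZmZmZmIiHd3d3d3d3eIiZqqqqmZiIiIiZmqu8iIiZmZmZmZmIiId3d3d3d3iIiZqqu6qpmZiIiZmqu8yIiImZmZmZmIiIh3d3d3d3iIiZqqu7qqqZmZmZmqq7zIiIiJmZmZmYiIiId3d3d4iImZqqu7u6qqmZmZmqqrvMiIiIiZmZmYiIiIiHd3eIiImZqqu7u7uqqqmZmqqru8yIiIiImZmYiIiIiIiIiIiImZqru8u7u7qqqqqqqru8zIiIiIiIiIiIiIiIiIiIiJmZqru8zLu7u6qqqqqqu7zMiIiIiIiIiIiIiIiIiIiZmaqru8zMy7u7u6qqqqu7vMyIiIiIiIiIiIiIiIiJmZmqqru8zMzMu7u7u6qqu7u8zIiIiIiIiJmZmZmZmZmZmqq7vMzMzMzLu7u7u7u7u7vMiIiIiIiJmZmZmZmZmZqqq7vMzMzMzMu7u7u7u7u7u8yIiIiIiJmZmZmZmZmaqqu7vMzMzMzMzLu7u7u7u7u7u5mZiJmZmZmZmZmZmqqqu7vMzMzMzMzMy7u7u7u7u7u7mZmZmZmZmZmZmZqqqru7vMzMzMzMzMzLu7u7u7u7u7uZmZmZmZmZmZmaqqqru7vMzMzMzMzMzMu7u7u7u7u7u5mZmZmZmZmZmaqqqru7u8zMzMzMzMzMzLu7u7u7u7u7mZmZmZmZmZmaqqqqu7u7vMzMzMzMzMzMu7u7u7u7u7uqqqqqqqmZmZqqqqqru7u8zMzMzMzMzMy7u7u7u7u7u6qqqqqqqqmZmaqqqqq7u7vMzMzMzMzMzLu7u7u7u7uq"/>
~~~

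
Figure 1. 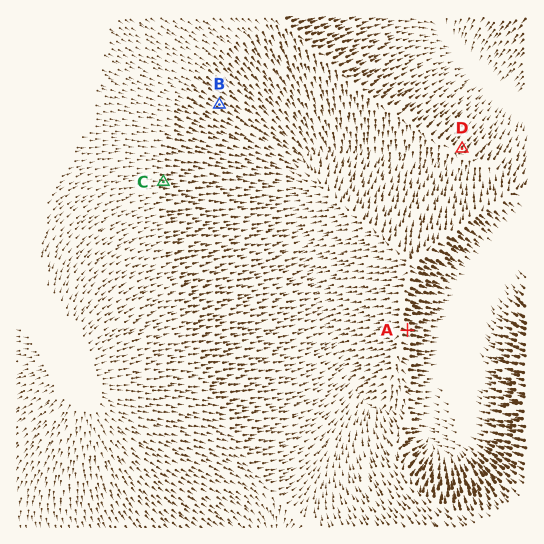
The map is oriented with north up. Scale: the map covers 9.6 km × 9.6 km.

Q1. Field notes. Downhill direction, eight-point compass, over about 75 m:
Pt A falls E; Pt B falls SE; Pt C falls E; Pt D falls NE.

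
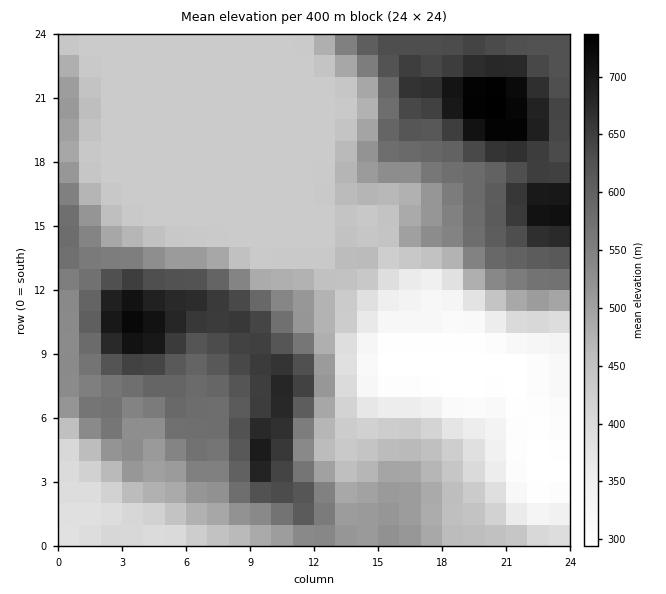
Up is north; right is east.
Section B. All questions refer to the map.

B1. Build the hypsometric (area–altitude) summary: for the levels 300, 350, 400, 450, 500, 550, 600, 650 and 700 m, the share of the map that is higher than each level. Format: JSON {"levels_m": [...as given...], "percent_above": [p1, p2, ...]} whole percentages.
{"levels_m": [300, 350, 400, 450, 500, 550, 600, 650, 700], "percent_above": [95, 89, 84, 56, 44, 33, 22, 10, 3]}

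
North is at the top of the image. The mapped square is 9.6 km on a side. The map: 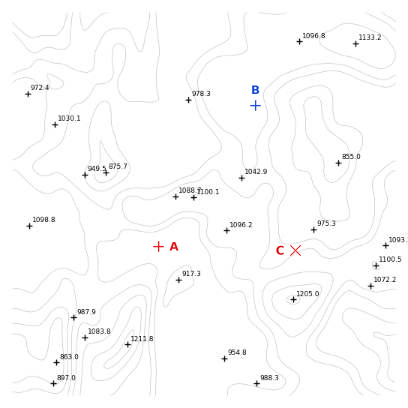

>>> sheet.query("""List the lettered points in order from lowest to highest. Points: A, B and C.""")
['A', 'C', 'B']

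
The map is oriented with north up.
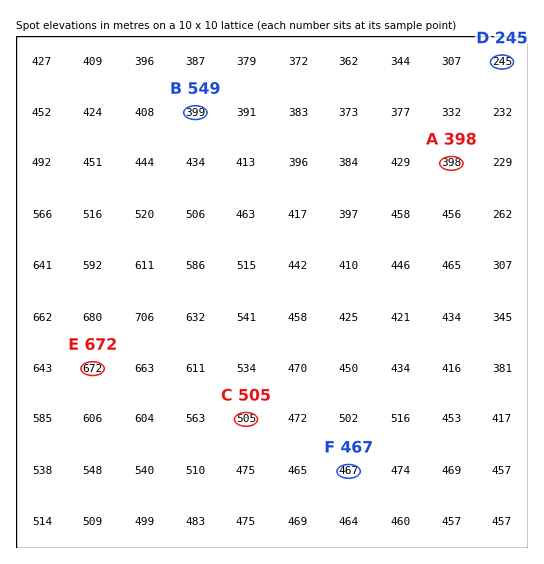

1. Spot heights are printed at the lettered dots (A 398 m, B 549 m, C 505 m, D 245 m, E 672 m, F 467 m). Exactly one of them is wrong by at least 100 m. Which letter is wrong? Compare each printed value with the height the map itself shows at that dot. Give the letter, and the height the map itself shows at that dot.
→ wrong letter B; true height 399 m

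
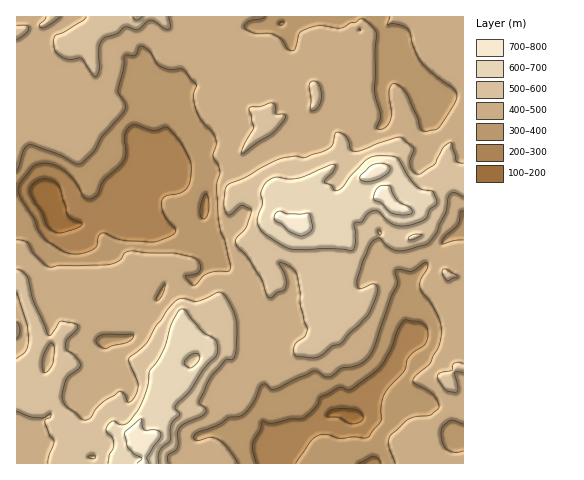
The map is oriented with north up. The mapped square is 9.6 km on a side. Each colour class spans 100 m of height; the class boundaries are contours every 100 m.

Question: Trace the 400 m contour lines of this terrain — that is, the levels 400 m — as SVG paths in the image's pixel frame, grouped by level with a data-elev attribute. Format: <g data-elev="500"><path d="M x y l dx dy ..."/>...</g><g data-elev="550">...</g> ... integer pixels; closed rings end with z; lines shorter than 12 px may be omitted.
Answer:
<g data-elev="400"><path d="M237 463l-8-13-9-10-10-3-14 3-2-1 0-4 5-3 21-8 9-7 9 0 5-3 10-11 7-15 3-4 3 0 5 5 3 0 38-18 6 0 7 5 4 1 12-9 14-2 9-5 5-5 5-7 17-51 6-12 0-5-2-10 4-2 13 2 14-8 2 1 0 3-8 13 0 7 18 29 3 10 0 10-2 11-9 16-15 13-2 5 3 3 17 11 5 7 1 5-9 8-14 2-7 2-19 16-1 5 0 6 6 17"/><path d="M463 451l-9 1-7-3-5-6-1-10 1-6 7-6 5 0 9 3"/><path d="M103 348l-5-4-2-3 1-3 4-3 8-1 24 1-1 4-5 3-15 4-6 3z"/><path d="M157 301l1-6 7-11-3 11z"/><path d="M463 240l-9 1-10 3-2-1 3-7 13-11 2-4 0-8 3-2"/><path d="M17 171l7-21 5-5 28 9 20 10 5-1 9-9 5-6 6-11 20-22 3-6 0-6-7-12 5-22 1-13 2-1 8 1 5-9 5 0 6 4 9 14 10 4 14 0 13 15-2 12 2 14 5 10 12 13 3 7 0 6-3 9 5 10 2 7-4 15 3 33 2 11 4 10 6 26-3 5-12-1-9 3-13 11-9-8 14-5 2-5-2-4-6-6-18-4-45-2-6 2-5 8-8 3-50 1-11 2-5-3-11-9-7-13-10-2"/><path d="M390 17l-3 8 9-1 11 5 3 4 3 13 7 15 11 10 22 17 3 4 1 5-2 6-13 21-5 5-11 2-5-1-3-12-11-23-5-7-7-4-4 1-2 6 2 21-1 8-6 8-5 2-2-1 3-13-5-25 1-57-2-6-10-8-4-1-4 3-6 1-9 5-21-2-15 3-6 5-4 14-2 3-6-2-4-8-8-6-6-2-14 0-10-5 0-3 4-4 12-2 4-2"/></g>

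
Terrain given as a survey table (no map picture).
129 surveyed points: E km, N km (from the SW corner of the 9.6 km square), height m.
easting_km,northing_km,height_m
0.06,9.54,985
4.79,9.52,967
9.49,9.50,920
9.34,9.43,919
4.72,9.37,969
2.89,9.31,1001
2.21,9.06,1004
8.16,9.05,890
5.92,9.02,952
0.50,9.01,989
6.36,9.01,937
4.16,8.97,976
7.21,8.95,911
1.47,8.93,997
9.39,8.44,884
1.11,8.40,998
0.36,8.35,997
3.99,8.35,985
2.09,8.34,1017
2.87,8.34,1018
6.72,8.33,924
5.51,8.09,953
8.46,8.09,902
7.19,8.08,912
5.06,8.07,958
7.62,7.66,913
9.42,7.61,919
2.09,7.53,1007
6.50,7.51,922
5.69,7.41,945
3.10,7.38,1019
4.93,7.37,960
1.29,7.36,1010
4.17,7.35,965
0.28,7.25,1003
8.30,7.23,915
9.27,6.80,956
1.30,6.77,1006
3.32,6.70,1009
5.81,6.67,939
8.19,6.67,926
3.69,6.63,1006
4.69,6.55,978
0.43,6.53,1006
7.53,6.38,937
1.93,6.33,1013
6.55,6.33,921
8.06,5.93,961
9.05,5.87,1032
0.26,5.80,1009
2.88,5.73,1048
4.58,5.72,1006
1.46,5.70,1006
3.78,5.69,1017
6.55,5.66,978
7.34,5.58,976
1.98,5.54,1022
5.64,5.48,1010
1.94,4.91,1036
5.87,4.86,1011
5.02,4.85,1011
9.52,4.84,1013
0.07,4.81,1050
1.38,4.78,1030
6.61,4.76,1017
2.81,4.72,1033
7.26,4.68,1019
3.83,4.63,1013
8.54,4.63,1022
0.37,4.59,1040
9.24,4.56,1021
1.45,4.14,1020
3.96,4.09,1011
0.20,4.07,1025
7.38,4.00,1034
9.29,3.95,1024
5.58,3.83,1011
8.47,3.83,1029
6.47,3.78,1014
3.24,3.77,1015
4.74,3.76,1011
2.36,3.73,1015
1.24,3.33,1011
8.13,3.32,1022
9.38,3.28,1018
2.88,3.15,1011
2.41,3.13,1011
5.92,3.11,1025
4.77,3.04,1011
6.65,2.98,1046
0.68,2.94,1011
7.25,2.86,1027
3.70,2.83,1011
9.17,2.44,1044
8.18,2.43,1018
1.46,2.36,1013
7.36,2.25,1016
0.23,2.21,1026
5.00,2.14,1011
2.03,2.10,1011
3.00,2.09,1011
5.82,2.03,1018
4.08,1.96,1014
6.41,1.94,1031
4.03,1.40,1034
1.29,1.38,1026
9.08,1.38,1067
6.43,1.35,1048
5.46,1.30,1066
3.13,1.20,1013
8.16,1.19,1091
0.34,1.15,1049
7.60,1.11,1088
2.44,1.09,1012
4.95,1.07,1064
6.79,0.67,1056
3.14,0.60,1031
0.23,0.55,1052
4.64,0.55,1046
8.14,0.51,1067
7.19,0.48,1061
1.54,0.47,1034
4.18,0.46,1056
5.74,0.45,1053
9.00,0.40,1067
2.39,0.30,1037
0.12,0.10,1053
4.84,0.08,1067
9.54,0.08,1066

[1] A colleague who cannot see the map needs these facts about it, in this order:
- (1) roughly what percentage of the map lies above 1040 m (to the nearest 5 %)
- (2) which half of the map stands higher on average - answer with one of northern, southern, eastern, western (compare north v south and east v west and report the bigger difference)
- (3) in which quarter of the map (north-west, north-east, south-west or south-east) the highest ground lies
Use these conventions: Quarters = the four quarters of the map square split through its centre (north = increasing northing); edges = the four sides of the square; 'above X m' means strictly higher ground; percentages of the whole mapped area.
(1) About 15 % of the map lies above 1040 m.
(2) On average the southern half of the map is the higher ground.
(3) The highest ground is in the south-east quarter.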